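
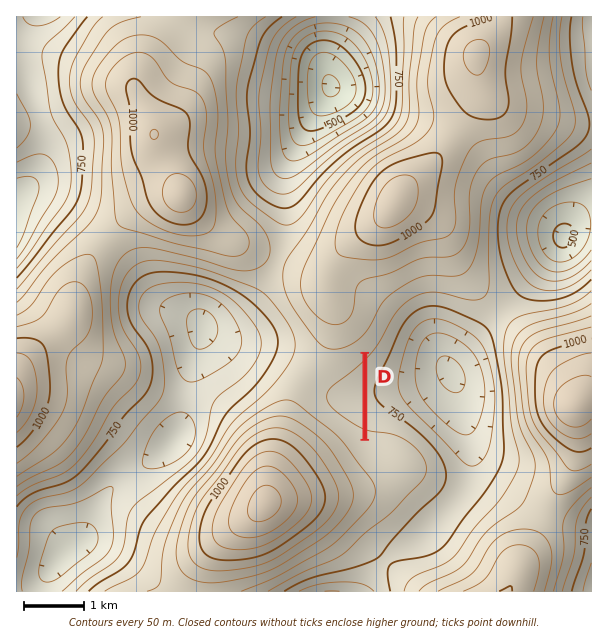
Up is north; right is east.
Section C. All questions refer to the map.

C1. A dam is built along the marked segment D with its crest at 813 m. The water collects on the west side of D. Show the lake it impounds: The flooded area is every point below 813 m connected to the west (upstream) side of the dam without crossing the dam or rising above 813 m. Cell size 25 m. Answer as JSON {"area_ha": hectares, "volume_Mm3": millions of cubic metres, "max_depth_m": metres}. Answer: {"area_ha": 63.8, "volume_Mm3": 12.1, "max_depth_m": 47}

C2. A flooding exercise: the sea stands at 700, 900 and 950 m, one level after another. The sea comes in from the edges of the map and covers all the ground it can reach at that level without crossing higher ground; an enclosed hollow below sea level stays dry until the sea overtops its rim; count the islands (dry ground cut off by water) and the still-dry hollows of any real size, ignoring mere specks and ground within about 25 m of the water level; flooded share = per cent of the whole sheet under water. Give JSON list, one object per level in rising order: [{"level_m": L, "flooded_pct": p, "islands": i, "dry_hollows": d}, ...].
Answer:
[{"level_m": 700, "flooded_pct": 19, "islands": 0, "dry_hollows": 1}, {"level_m": 900, "flooded_pct": 69, "islands": 2, "dry_hollows": 0}, {"level_m": 950, "flooded_pct": 80, "islands": 2, "dry_hollows": 0}]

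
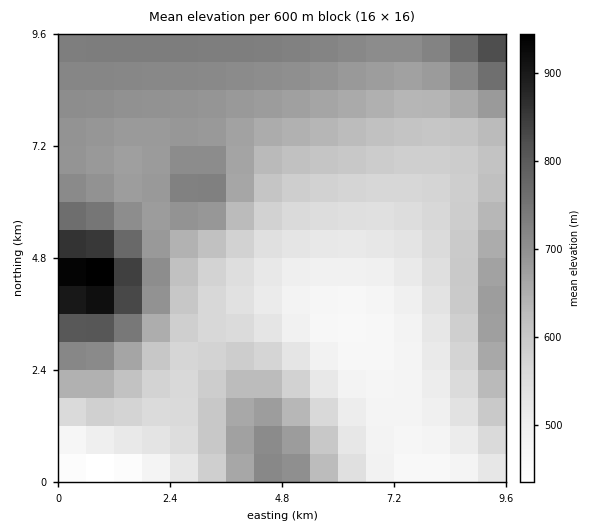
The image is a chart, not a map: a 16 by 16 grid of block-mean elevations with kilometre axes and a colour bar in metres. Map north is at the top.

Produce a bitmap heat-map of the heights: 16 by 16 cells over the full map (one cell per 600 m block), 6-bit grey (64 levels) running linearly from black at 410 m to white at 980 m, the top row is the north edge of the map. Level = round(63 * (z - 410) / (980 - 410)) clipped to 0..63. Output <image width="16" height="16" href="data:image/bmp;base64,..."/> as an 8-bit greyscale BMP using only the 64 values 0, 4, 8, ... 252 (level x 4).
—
<image width="16" height="16" href="data:image/bmp;base64,Qk02BQAAAAAAADYEAAAoAAAAEAAAABAAAAABAAgAAAAAAAABAAATCwAAEwsAAAABAAAAAAAAAAAAAAEBAQACAgIAAwMDAAQEBAAFBQUABgYGAAcHBwAICAgACQkJAAoKCgALCwsADAwMAA0NDQAODg4ADw8PABAQEAAREREAEhISABMTEwAUFBQAFRUVABYWFgAXFxcAGBgYABkZGQAaGhoAGxsbABwcHAAdHR0AHh4eAB8fHwAgICAAISEhACIiIgAjIyMAJCQkACUlJQAmJiYAJycnACgoKAApKSkAKioqACsrKwAsLCwALS0tAC4uLgAvLy8AMDAwADExMQAyMjIAMzMzADQ0NAA1NTUANjY2ADc3NwA4ODgAOTk5ADo6OgA7OzsAPDw8AD09PQA+Pj4APz8/AEBAQABBQUEAQkJCAENDQwBEREQARUVFAEZGRgBHR0cASEhIAElJSQBKSkoAS0tLAExMTABNTU0ATk5OAE9PTwBQUFAAUVFRAFJSUgBTU1MAVFRUAFVVVQBWVlYAV1dXAFhYWABZWVkAWlpaAFtbWwBcXFwAXV1dAF5eXgBfX18AYGBgAGFhYQBiYmIAY2NjAGRkZABlZWUAZmZmAGdnZwBoaGgAaWlpAGpqagBra2sAbGxsAG1tbQBubm4Ab29vAHBwcABxcXEAcnJyAHNzcwB0dHQAdXV1AHZ2dgB3d3cAeHh4AHl5eQB6enoAe3t7AHx8fAB9fX0Afn5+AH9/fwCAgIAAgYGBAIKCggCDg4MAhISEAIWFhQCGhoYAh4eHAIiIiACJiYkAioqKAIuLiwCMjIwAjY2NAI6OjgCPj48AkJCQAJGRkQCSkpIAk5OTAJSUlACVlZUAlpaWAJeXlwCYmJgAmZmZAJqamgCbm5sAnJycAJ2dnQCenp4An5+fAKCgoAChoaEAoqKiAKOjowCkpKQApaWlAKampgCnp6cAqKioAKmpqQCqqqoAq6urAKysrACtra0Arq6uAK+vrwCwsLAAsbGxALKysgCzs7MAtLS0ALW1tQC2trYAt7e3ALi4uAC5ubkAurq6ALu7uwC8vLwAvb29AL6+vgC/v78AwMDAAMHBwQDCwsIAw8PDAMTExADFxcUAxsbGAMfHxwDIyMgAycnJAMrKygDLy8sAzMzMAM3NzQDOzs4Az8/PANDQ0ADR0dEA0tLSANPT0wDU1NQA1dXVANbW1gDX19cA2NjYANnZ2QDa2toA29vbANzc3ADd3d0A3t7eAN/f3wDg4OAA4eHhAOLi4gDj4+MA5OTkAOXl5QDm5uYA5+fnAOjo6ADp6ekA6urqAOvr6wDs7OwA7e3tAO7u7gDv7+8A8PDwAPHx8QDy8vIA8/PzAPT09AD19fUA9vb2APf39wD4+PgA+fn5APr6+gD7+/sA/Pz8AP39/QD+/v4A////ABAMECAwTHCIgGA4JBgYIDAcKDA0QFR0hHhUNCAcICxERExIQEBUbHhkRCwgICQ4VGhoXEhEUGBgTDAgHCAsQGSIhHBUSEhQSDQkHBggLEhssLCUbExEQDQkHBgYIDBMdNjguIBURDgsIBwYHCQ4UHjo7MCEXEg8MCgkJCgwPFR0yMSgeGhcTDw0MDAwNEBQbJyUgHh8fGBIQDw8PDxEUGSEgHh4jIxwWFBMSERESFBcfHh0eISEcGBcWFRQTExQWIB8eHh8eHRsaGRgXFhYWGCEgICAfHx4eHRwbGhkZGx4iIiIiIiEhISAfHh0dHiInJCQkJCQkJCMjIiIhISMnLg="/>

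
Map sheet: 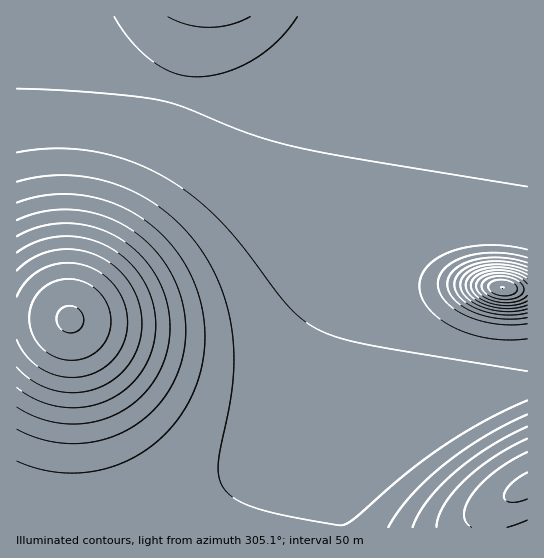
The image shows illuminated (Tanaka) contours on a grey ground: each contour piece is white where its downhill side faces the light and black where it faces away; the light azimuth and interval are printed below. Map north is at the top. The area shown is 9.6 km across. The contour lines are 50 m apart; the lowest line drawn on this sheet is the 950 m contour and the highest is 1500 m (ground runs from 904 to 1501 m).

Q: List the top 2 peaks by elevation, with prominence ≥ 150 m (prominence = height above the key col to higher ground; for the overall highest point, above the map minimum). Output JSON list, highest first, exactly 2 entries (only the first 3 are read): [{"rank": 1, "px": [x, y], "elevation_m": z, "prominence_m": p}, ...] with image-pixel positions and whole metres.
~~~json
[{"rank": 1, "px": [503, 287], "elevation_m": 1501, "prominence_m": 597}, {"rank": 2, "px": [70, 319], "elevation_m": 1456, "prominence_m": 460}]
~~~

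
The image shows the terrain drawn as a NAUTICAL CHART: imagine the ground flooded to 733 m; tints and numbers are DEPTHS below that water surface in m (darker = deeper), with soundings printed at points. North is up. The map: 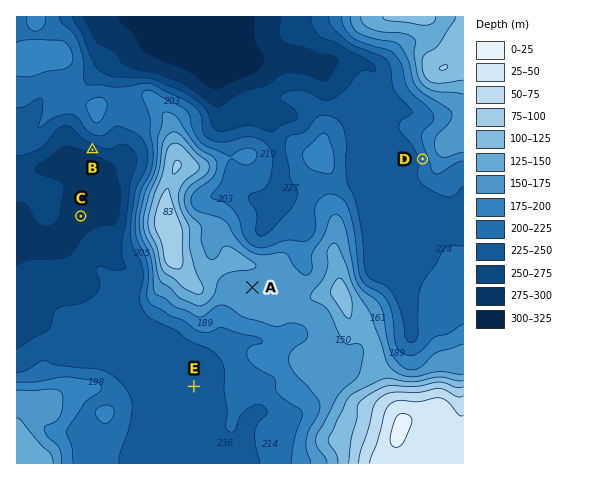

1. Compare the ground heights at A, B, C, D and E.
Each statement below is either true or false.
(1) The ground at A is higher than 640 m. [false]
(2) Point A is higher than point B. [true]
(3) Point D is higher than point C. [true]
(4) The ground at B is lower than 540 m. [true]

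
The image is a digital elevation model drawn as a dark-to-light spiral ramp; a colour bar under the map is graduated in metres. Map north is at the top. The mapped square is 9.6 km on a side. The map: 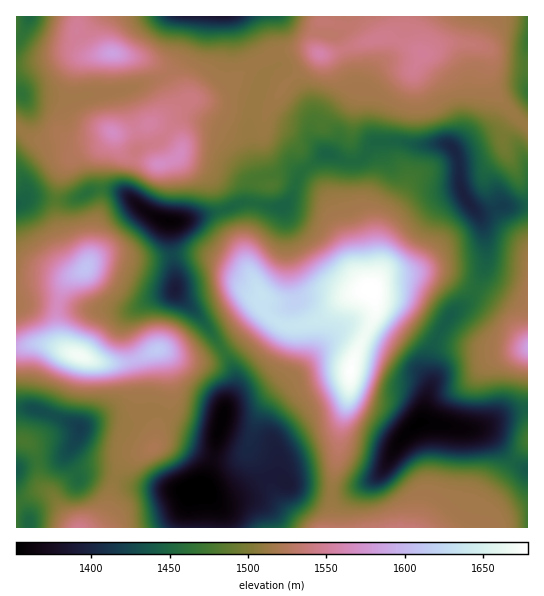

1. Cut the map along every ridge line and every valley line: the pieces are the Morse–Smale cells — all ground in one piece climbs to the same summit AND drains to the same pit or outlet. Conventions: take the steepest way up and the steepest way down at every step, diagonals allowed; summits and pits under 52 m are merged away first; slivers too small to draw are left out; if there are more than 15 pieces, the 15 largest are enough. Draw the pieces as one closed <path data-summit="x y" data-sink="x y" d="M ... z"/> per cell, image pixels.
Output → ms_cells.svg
<path data-summit="371 290" data-sink="419 423" d="M434 272l-47 3-15 12 4 19-1 9-23 48-4 38-8 29-1 23-7 32-1 43 163 0 5-7 8-4 21-4-1-104-20 4-24 14-9 2-53-7 6-27 5-13-3-24 4-13 16-28 16-13 10-13-25-15z"/><path data-summit="113 53" data-sink="467 201" d="M390 37l-20 3-37 13-14 0-35 33-15 21-5 11 0 8 23 10 10 11 9 20 20-14 21 8 10 0 5-2 9-13 6-5 25 0 16 4 29-1 8 6 4 9 2 31 6 11 10 11 9 0 15-7 26 0 1-79-9-6-24-27-6-14 2-20-3-8-5-4-5-2-27-2-10 2-14 8-5 0z"/><path data-summit="371 290" data-sink="197 487" d="M371 289l-5 0-20 8-20 19-25 9-20-1-11-7-5-6-32 33-9 6 11 23 0 14-11 23-16 65-4 8-5 4 7 4 13 16 4 11 0 10 108-1 1-42 7-32 1-23 9-37 2-24 9-26 13-24 3-10z"/><path data-summit="79 355" data-sink="79 429" d="M45 344l-29 3 0 180 75 1 13-13 4-8 4-21 9-23 10-7 20-7 5-6 3-21 10-25-2-34-4-9-5-5-32 14-25 0z"/><path data-summit="371 290" data-sink="169 221" d="M307 168l-8 7-8 23-9 9-13 0-12-4-16 0-19 8-35 9-16 2 0 24 5 31-1 14 25 26 23 34 10-7 32-33 5 6 11 7 20 1 25-9 20-19 23-8-14-16-23-68z"/><path data-summit="371 290" data-sink="467 201" d="M402 141l-25 0-6 5-4 8-10 7-10 0-21-8-19 14 25 38 5 20 10 20 5 22 8 14 10 8 17-14 18 0 13-3 24 1 33 16 10-22 2-20-6-26-20-31-4-35-2-5-8-6-29 1z"/><path data-summit="79 355" data-sink="169 221" d="M110 189l-10 1 0 20-4 12-1 21-4 16-8 12-9 4-9 8-5 12-3 11 0 25 4 14 10 8 30 10 25 0 32-14 28 11 17 0 14-5 6-5-8-13-15-20-25-26 1-14-5-31 0-24-22-9-20-17z"/><path data-summit="113 53" data-sink="169 221" d="M235 91l-21 8-25 1-14 11-23 12 21 13 8 11-1 7-10 7-15 3-26-7-9-7-4-13-3-4-12 22-1 34 17 2 12 5 12 12 21 12 19 1 41-10 19-8 6 0 4-18 7-8 20-4 12 0 8 4 9-10-7-10-3-10-14-14-19-7 0-8 9-16z"/><path data-summit="79 355" data-sink="197 487" d="M161 349l-2 1 6 9 3 11 1 27-10 25-3 21-5 6-20 7-10 7-9 23-4 21-4 8-11 13 130-1 0-9-4-11-11-14-9-6 5-4 4-8 16-65 11-23-2-18-10-18-20 9-17 0z"/><path data-summit="113 53" data-sink="197 487" d="M117 53l-32 4-6 6-3 11 1 25 6 12 11 12 16 9-19 8-20 1-8-4-25 3-12-5-8-7-2 1 1 75 12-7 42 3 19-9 9-2 2-34 12-22 3 4 4 13 9 7 33 7 13-5 5-5 1-7-2-5-12-10-15-9 22-12 5-6-2-8-10-23-9-9-11-5z"/><path data-summit="113 53" data-sink="223 17" d="M322 16l-243 0-2 19 6 11 7 7 27 0 26 6 15 6 9 9 6 13 6 14-2 6 2 1 10-8 16-1 14-7 32-27 24-13 19-3 16 0 7 3-1-15 3-11 4-4z"/><path data-summit="113 53" data-sink="197 487" d="M527 16l-204 0 0 6-6 8-1 17 1 4 5 4 11-2 48-16 17 3 24 13 5 0 14-8 10-2 32 4 5 4 3 8-2 20 6 14 18 21 14 11z"/><path data-summit="527 347" data-sink="419 423" d="M477 291l-28 26-16 28-4 13 3 24-5 13-5 28 12 0 29 6 11 0 9-2 24-14 21-4 0-67-11-13-8-17z"/><path data-summit="79 355" data-sink="197 487" d="M99 189l-9 2-19 9-42-3-13 8 1 142 28-3 19 5-7-18 0-25 8-23 9-8 9-4 8-12 10-60z"/><path data-summit="113 53" data-sink="29 17" d="M78 16l-48 0-9 21-5 2 0 88 18 12 15 1 14-3 8 4 8 0 12-1 20-9-17-8-11-12-6-12-1-25 3-11 6-6 11-2-6-2-11-14z"/>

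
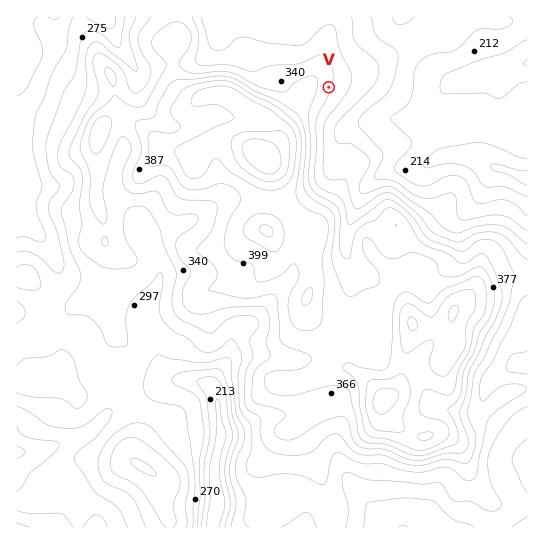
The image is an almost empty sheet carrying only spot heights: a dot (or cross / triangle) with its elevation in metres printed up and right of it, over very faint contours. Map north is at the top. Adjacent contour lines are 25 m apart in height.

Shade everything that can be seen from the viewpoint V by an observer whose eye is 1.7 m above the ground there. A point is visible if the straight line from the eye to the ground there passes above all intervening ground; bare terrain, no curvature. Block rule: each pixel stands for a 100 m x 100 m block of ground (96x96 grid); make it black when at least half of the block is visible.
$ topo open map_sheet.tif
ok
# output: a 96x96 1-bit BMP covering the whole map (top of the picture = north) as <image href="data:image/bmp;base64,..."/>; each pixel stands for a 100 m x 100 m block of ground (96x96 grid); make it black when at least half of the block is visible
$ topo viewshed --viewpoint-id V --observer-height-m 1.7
<image width="96" height="96" href="data:image/bmp;base64,Qk2+BAAAAAAAAD4AAAAoAAAAYAAAAGAAAAABAAEAAAAAAIAEAAATCwAAEwsAAAIAAAAAAAAA////AAAAAAAAAAAAAAAAAAAAAAAAAAAAAAAAAAAAAAAAAAAAAAAAAAAAAAAAAAAAAAAAAAAAAAAAAAAAAAAAAAAAAAAAAAAAAAAAAAAAAAAAAAAAAAAAAAAAAAAAAAAAAAAAAAAAAAAAAAAAAAAAAAAAAAAAAAAAAAAAAAAAAAAAAAAAAAAAAAAAAAAAAAAAAAAAAAAAAAAAAAAAAAAAAAAAAAAAAAAAAAAAAAAAAAAAAAAAAAAAAAAAAAAAAAAAAAAAAAAAAAAAAAAAAAAAAAAAAAAAAAAAAAAAAAAAAAAAAAAAAAAAAAAAAAAAAAAAAAAAAAAAAAAAAAAAAAAAAAAAAAAAAAAAAAAAAAAAAAAAAAAAAAAAAAAAAAAAAAAAAAAAAGAAAAAAAAAAAAAAAHgAAAAAAAAAAAAAAH8AAAAAAAAAAAAAAH+AAAAAAAAAAAAAAH+AAAAAAAAAAAAAAP+AAAAAAAAAAAAAAfmAAAAAAAAAAAAAA+EAAAAAAAAAAAAAA4EAAAAAAAAAAAAAAwEAAAAAAAAAAAAAAAEAgAAAAAAAAAAAAAEAQAAAAAAAAAAAAAEAAAAAAAAAAAAAAAGAAAAAAAAAAAAAAwGAAAAAAAAAAAAAAwHHAAAAAAAAAAAAA4P/gAAAAAAAAAAAAwP/wAAAAAAAAAAAAAP/4AAAAAAAAAAAAAP/8AAAAAAAAAAAAAPz+AAAAAAAAAAAA4Ph/AAAAAAAAAAAB4Hh/gAAAAAAAAAAB4HA/gAAAAAAAAAAB4HAPwAAAAAAAAAABwGAPwAAAAAAAAAAAwOAPwAAAAAAAAAAAwcP/wAAAAAAAAAAAw4P/wAAAAAAAAAAA4wP/4AAAAAAAAAAA/gP//EAAAAAAAAAA/gP//kAAAAAAAAAA/gH//8AAAAAAAAAQ/wP//8AAAAAAAAA8/////8AAAAAAAAB+///h/8AAAAAAAAD////g/8AAAAAAAAH////wf8AAAAAAAAP////wP8AAAAAAAAP/j//4P8AAAAAAAAP/h//8P8AAAAAAAAH/g//8P8AAAAAAAAH/gf/+P8AAAAAAAAH/gA//f8AAAAAAAAP/wAP//8AAAAAAAAf/8AD//8AAAAAAAA///AA//8AAAAAAAAf///AP/8AAAAAAAAf///wY/8AAAAAAAAf//////8AAAAAAAA/x/////8AAAAAAAA/g/////8AAAAAAAB/gP////8AAAAAAAB/AB////8AAAAAAAD/AA////8AAAAAAAPDAA////8AAAAAAAABgA////8AAAAAAAAA/j////8AAAAAAAAA//////8AAAAAAAAA//D///8AAAAAAAAAf/Af//8AAAAAAAAAD/AP//8AAAAAAAAAA/AH//8AAAAAAAAAAfAD//8AAAAAAAAAAPAH//8AAAAAAAAAAOAf//8AAAAAAAAAAAB///8AAAAAAAAAAAD///8AAAAAAAAAAAD///8AAAAAAAAAAAD/5/8AAAAAAAAAAAD/5/8AAAAAAAAAAAB/4/8AAAAAAAAAAAB/4fw="/>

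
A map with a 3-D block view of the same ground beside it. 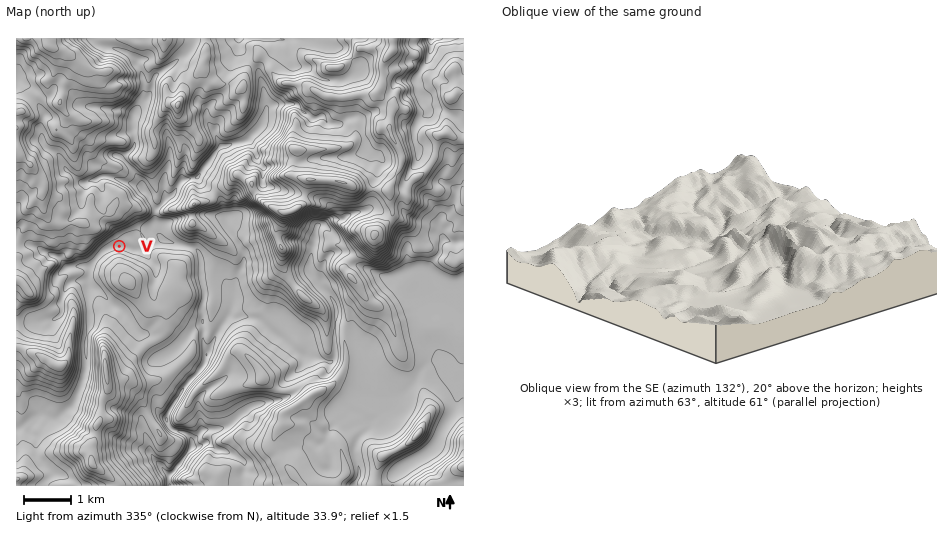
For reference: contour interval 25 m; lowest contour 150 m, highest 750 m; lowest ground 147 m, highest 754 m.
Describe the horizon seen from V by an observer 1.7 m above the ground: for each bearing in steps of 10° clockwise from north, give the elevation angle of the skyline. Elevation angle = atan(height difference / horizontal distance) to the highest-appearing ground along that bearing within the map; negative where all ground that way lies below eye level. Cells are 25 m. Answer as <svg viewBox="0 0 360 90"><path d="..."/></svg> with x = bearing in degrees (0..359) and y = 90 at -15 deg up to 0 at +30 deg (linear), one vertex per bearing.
<svg viewBox="0 0 360 90"><path d="M0 33l10 4 10 5 10 3 10 6 10 2 10-6 10 1 10-1 10 3 10 5 10-2 10 1 10-3 10-6 10-5 10-3 10-4 10-1 10 1 10 3 10 4 10 6 10 5 10-2 10 0 10-3 10-7 10-3 10-4 10-5 10-1 10 1 10 4 10 1 10 0"/></svg>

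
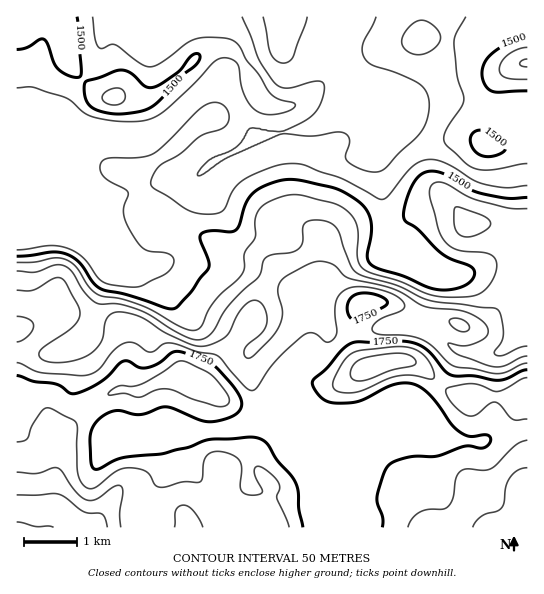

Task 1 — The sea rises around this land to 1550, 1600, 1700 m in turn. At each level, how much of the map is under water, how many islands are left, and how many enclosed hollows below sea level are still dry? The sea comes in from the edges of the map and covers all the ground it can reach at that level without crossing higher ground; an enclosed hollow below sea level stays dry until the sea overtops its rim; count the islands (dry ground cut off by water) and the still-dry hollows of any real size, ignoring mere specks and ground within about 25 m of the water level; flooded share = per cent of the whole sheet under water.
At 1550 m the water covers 47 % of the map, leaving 0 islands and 0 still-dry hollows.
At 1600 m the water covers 53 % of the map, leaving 0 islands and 0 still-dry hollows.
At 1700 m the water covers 65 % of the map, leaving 0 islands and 0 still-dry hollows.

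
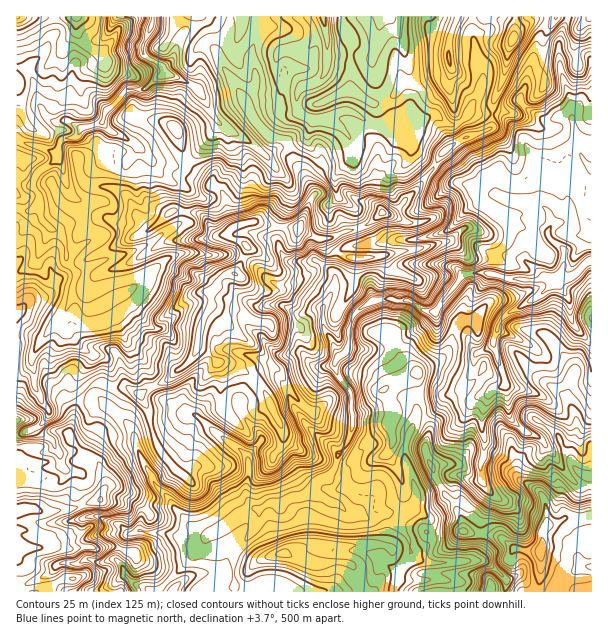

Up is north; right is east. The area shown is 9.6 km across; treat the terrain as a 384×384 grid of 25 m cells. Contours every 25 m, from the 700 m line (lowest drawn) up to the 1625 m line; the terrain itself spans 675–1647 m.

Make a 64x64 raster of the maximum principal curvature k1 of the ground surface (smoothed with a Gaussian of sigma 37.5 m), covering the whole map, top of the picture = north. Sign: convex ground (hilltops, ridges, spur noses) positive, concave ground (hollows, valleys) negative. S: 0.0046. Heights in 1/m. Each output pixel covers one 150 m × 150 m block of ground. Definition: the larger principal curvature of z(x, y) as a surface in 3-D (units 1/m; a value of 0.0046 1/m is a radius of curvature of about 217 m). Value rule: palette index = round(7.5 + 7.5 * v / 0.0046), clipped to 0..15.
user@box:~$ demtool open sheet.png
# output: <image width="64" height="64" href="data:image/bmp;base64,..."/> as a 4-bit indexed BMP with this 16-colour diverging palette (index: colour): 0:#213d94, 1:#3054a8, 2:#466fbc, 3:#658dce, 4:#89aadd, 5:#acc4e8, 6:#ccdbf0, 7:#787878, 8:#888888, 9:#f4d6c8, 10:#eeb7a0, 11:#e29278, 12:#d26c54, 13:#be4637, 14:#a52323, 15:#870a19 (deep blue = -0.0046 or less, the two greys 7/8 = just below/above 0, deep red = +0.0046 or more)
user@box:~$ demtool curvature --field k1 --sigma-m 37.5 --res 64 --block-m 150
<image width="64" height="64" href="data:image/bmp;base64,Qk12CAAAAAAAAHYAAAAoAAAAQAAAAEAAAAABAAQAAAAAAAAIAAATCwAAEwsAABAAAAAAAAAAlD0hAKhUMAC8b0YAzo1lAN2qiQDoxKwA8NvMAHh4eACIiIgAyNb0AKC37gB4kuIAVGzSADdGvgAjI6UAGQqHAImruLeYfblojqZ3eHmId3d4h3mYp5vcy6ma/Iyql5d4mYnf/+p5qouZ7ZiIi4d3eImYiZipeamImYv6apq4iJqKqXyO3emdu7mKqZmcuHd5qpmZmIl5vLu7vMu8ath4iZmZeKipd67Kh3eHeYnOy8ypmqqYeZd5mId2bfuJ6IiKmbze/f/P/ZiZh4iJiZveuHiIiIiKqHnNqHZ43NzoiImIiZmc3OyM2oiIeIiYiInMu8zM3LqoiXrampz9qvh4iYiaqr+oiGiYh5h3eJl5iIiYh3eImYibmd/93rd6+HiIiYiYq/6H18u6h4iIioiXeIh3d4eJiap4vZirqGnrqIiYq8uniZjp3bmIiIh4mZiIiIh3eIiHeGe9i7mKitqs3Ny6rP//7tjJd5qZh4h5h5qpiIiIiJh5uenah2in+ruaiamaeb6Yq7yYm7p3h5h4eIiImIh4mnafvad3d3n6mFl4h3mXfczLqJid2oeHuIiJibuYh3eadr+ch4iaz+ioaYiJqJd6upiIytypmJncmIiHeJmHd7l5+YmWiq76qcibiIiHl4upiIetuavMyp/ah5ioqKloyIv5m9iqzIh8mtqqq6q5rImIitp4mau4avp43drJnbuXj8zMp4ubmHuNmZmZeJq5l5icyIiYmJic3a/ql52JzYm/mJrambvKiLuKzux7yomIiJ6IiJmHe9etu4h6msdtub+Xiepo3a2Y+Yxmnt3IiJqHrXiJl3ivtp3bibyYuoynj8d36Yv8WI7pm7qs3NaamIjLd3mYi/uZr7eMuZaZq5d86XfJr8qs/5i3//aK6ImId9p3eIrNqLnOiL2Yl5mqqYytqJmfi+/Iice4h6rIh3h46Zd4ibl5mepr/MqIqamJjYmXeY6Z7JiLp7h6yZp3eJ3GaHmouHd62Z+I3ceqqYidZph4fIupiLqYqYupi6m77f2Zereod5242We8p7u5h5xoeKh5WIitqpiqrJqJzKq3q/2IyomIu4nHiNmbuZmpu4l4mpt5m8qLp7iai5mbjImWj/iMqZqpnYd3uduZiIncl4mLyoq6l3rJxrqZuml+iXmq35rcuZjKuImnqamYebq7mYvXm7mHisrXm4mpeM6IqKp+u4l4nZh3rMd3qJiaqJypacm+uIiqycl6iHre23mZ6HvYh4z5vZjMrLi5mamoi7meifuImsmpuHiXiYiJqcuoiuiYvJj6icp/qtyqqal62Y+Zubu7qHqph3iHd4d5mmu56IqorPqruK+a3KqruYnanqbv7LqXjaqHeId3d4ie+YnKiort3Ieqr8m6u7upadqtx5qqq6i+qpiIl3d4h5iumJyYmoeomYeM94i6nJqKvJzriIiMp56bq5iIiIh3d3rZi4iXqJjHiYntpaaVr6eOqu7up3ynrYqZuImHd3d3aL7sqYnN3bmJh5+p2JnemHr5rLv+qYusiZi6iZh4h3eMx6rJrreKmqiYjLjLvv27uvyKeHmneI2IibuIm7qYd3iv2s/rh73KvIaKl5ztu93HqVi723qLjah7pqqIm9yHisqamet66Yd6l6zLqoiIiGn+3cuZrZypqYm3ibqHjPp2h5h2nc2qyYbd/u///sqYn9mIiIq8qviKiLiYiM24je3cq6vPuZjtnLl3iIis///ddomImbmIq4mYiKh2ad/Im8///LqXeK7f/9qIh3mIi/uL24iKicuYmId4iZiKiM6Ihn+v66vO76ZY3/13jeyan/2pmImImYipiYiImrmaiemH7Xm+/Kqf2Iq3j//97/2YyYiIiaiIiZeJmZmJd6qJvu7Zeneup2r3fKdp/cmZz7mHiIiJiJiJu4ipiIdoyLqqh4ebd7nodvuojv/Jv6ht2od4iIiJiImpmriZmay5qKeGq8qIpqp23+r9i3i9+ompd3iIiIiIiZesuKuqqYiJiIm+qoi4iXrrqMeJiJbvlld4d4iIiIh5movIyniHeIeJiIy5qLp3nLinlnqYdn/3aJd3iYh3iHmLqonZd4h5h4iKmtmJyYjKmLl2e5uXePuZd4aKh3iHibzcaeqIiZmIiKqIt4yni6qZuHd5qKhm36hoh5uHiIeYmIqvzKq8p3iJuYenmompyHuoh3moh3iu/IiGyXiIiJeKzpl5zImIh4rIdpeHjO3Ji5mHmph3h4q//6vGaYiIiJy6vqeZqamIncmId3jOl5uIiImYiId4qmmt/6aLuqiJqpiWqsjeqrvMqZmIiuloiIh4mYmXh3eYyne8vft4iIqpebqb14vqmZmHiJmcp3mIu4h3ipeHiHf5eKveuKeHe5h4iZupp+y6iZiHiauYiZnN2om6mZd5mPh4v4W/p6d7qIiYiprIuVypuWiJuZiJmJisupiJqIeL2JiPl4z7yIuoiImJismOqoipeIu4qomXh3mph3iZmKu4l37ZeN2LmpipioqavP7Zd52XnYi6iJmpeKmHeJiIudyYefeJ24vrh5uaeZrKq8t7zHjKeLl5mZp4qXeIp4ma+Hh3+Ijae/qHiKp3m8qWmtmsirh5uHiIi3mph4mYiYzneIf5d8l714iHmou72YbP6ZqqmHi4d3iLiqmYiZd5m+eIq+2HyYy3mIiKqYndmprqiJmYeKmIiZp6uoiJiHqK9niov6e6asqYh2fImp+5ZsyImImHmqqpmYvJiIiIjIj4aHau2Z+L+dy7u8uri//HvLyYmoeZiIiYnbd4d3eLh927y52Mveq9"/>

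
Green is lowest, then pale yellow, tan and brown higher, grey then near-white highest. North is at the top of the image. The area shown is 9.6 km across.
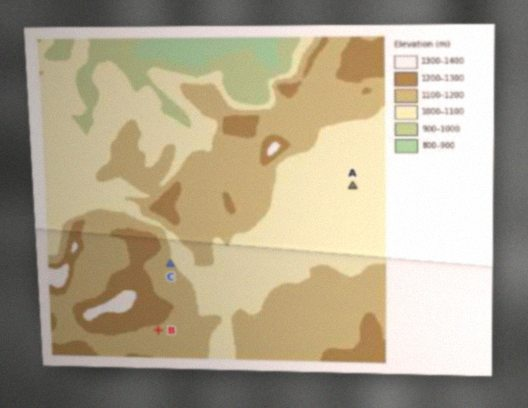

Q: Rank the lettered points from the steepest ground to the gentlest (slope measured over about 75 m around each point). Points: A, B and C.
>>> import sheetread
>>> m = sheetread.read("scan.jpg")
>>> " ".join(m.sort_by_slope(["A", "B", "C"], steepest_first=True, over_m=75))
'B C A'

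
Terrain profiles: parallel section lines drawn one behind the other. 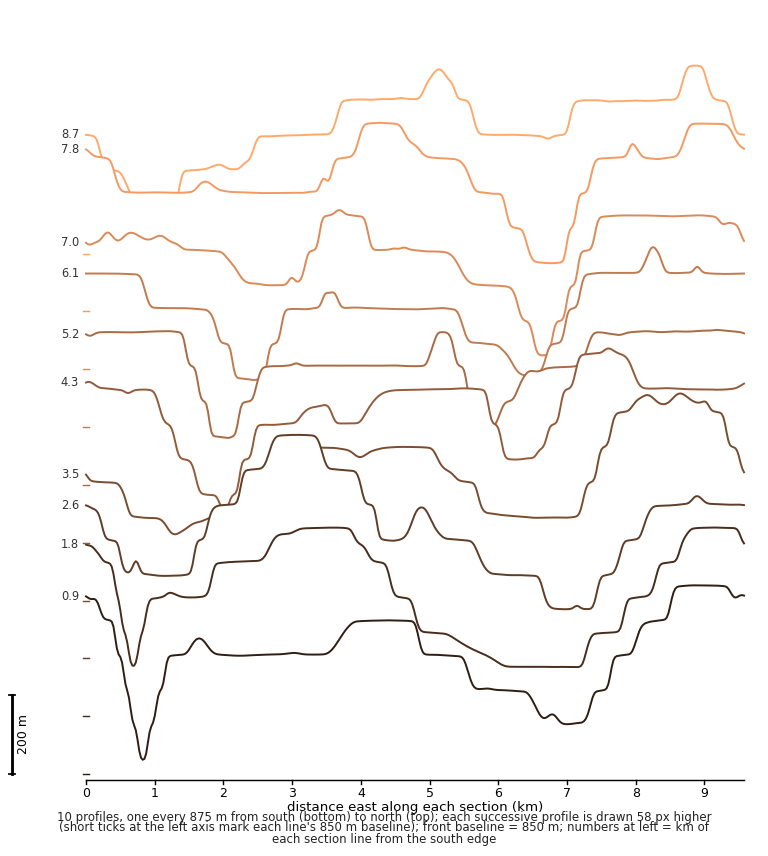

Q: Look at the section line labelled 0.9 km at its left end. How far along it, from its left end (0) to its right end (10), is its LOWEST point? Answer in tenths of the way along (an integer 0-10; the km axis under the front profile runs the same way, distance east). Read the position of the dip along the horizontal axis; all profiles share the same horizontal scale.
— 1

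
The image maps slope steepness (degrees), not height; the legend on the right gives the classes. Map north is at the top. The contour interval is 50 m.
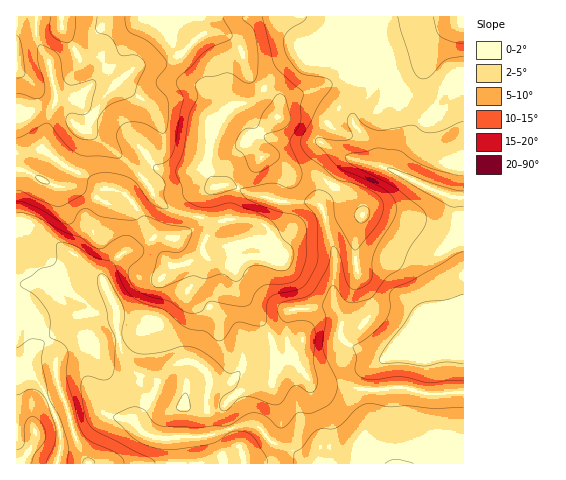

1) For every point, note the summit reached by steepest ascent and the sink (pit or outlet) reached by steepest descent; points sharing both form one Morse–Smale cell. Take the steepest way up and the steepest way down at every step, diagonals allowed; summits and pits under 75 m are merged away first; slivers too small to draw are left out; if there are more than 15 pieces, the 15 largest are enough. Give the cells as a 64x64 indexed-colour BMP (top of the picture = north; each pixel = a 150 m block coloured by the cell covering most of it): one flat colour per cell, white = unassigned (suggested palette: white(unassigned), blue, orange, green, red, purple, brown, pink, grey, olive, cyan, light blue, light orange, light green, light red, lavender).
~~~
<image width="64" height="64" href="data:image/bmp;base64,Qk12CAAAAAAAAHYAAAAoAAAAQAAAAEAAAAABAAQAAAAAAAAIAAATCwAAEwsAABAAAAAAAAAA////ALR3HwAOf/8ALKAsACgn1gC9Z5QAS1aMAMJ34wB/f38AIr28AM++FwDox64AeLv/AIrfmACWmP8A1bDFABERERERERERERERERERERESIiIiIiIiIiIiIiIiIiIiERERERERERERERERERERESIiIiIiIiIiIiIiIiIiIiIRERERERERERERERERERERIiIiIiIiIiIiIiIiIiIiIhERERERERERERERERERERIiIiIiIiIiIiIiIiIiIiIiEREREREREREREREREREREiIiIiIiIiIiIiIiIiIiIiIREREREREREREREREREREiIiIiIiIiIiIiIiIiIiIiIhERERERERERERERERERESIiIiIiIiIiIiIiIiIiIiIiERERERERERERERERERERIiIiIiIiIiIiIiIiIiIiIiIREREREREREREREREREREiIiIiIiIiIiIiIiIiIiIiIhERERERERERERERERERERIiIiIiIiIiIiIiIiIiIiIiERERERERERERERERERERERIiIiIiIiIiIiIiIiEREREREREREREREREREREREREREREiIiIRERERERERERERERERERERERERERERERERERERERIiIREREREREREREREREREREREREREREREREREREREREiIhERERERERERERERERERERERERERERERERERERERESIRERERERERERERERERERERERERERERERERERERERERERERERERERERERERERERERERERERERERERERERERERERERERERERERERERERERERERERERERERERERERERERERERERERERERERERERERERERERERERERERERERERERERERERERERERERERERERERERERERERERERERERERERERERERERERERERERERERERERERERERERERERERERERERERERERERERERERERERERERERERERERERERERERERERERERERERERERERERERERERERERERERERERERERERERERERERERERERERERERERERERERERERERERERERERERERERERERERERERERERERERERERERERERERERERERERERERERERERERERERERERERERERERERERERERERERERERERERERERERERERERERERERERERERERERERERERERERERERERERERERERERERERERERERERERERERERERERERERERERERERERERERERERERERERERERERERERERERERERERERERERERERERERERERERERERERERERERERERERERERERERERERERERERERERERERERERERERERERERERERERERERERERERERERERERERERERERERERERERERERERERERERERERERERERERERERERERERERERERERERERERERERERERERERERERERERERERERERERERERERERERERERERERERERERERERERERERERERERERERERERERERERERERERERERERERERERERERERERERERERERERERERERERERERERERERERERERERERERERERERERERERERERERERERERERERERERERERERERERERERERERERERERERERERERERERERERERERERERERERERERERERERERERERERERERERERERERERERERERERERETMxEREREREREREREREREREREREREREREREREREREREzMzERERERERERERERERERERERERERERERERERERERMzMzMRERERERERERERERERERERERERERERERERERETMzMzMxERERERERERERERERERERERERERERERERERMzMzMzMzERERERERERERERERERERERERERERERERERMzMzMzMzMREREREREREREREREREREREREREREREREREzMzMzMzMxERERERERERERERERERERERERERERERERETMzMzMzMzERERERERERERERERERERERERERERERERETMzMzMzMzMRERERERERERERERERERERERERERERERETMzMzMzMzMxERERERERERERERERERERERERERERERETMzMzMzMzMzERERERERERERERERERERERERERERERERMzMzMzMzMzMRERERERERERERERERERERERERERERERETMzMzMzMzMxERERERERERERERERERERERERERERERERMzMzMzMzMzERERERERERERERERERERERERERERERERETMzMzMzMzMREREREREREREREREREREREREREREREREREzMzMzMzMxERERERERERERERERERERERERERERERERETMzMzMzMzERERERERERERERERERERERERERERERERERMzMzMzMzMREREREREREREREREREREREREREREREREREzMzMzMzMxERERERERERERERERERERERERERERERERETMzMzMzMzERERERERERERERERERERERERERERERERETMzMzMzMzMREREREREREREREREREREREREREREREREzMzMzMzMzMxEREREREREREREREREREREREREREREREzMzMzMzMzMzEREREREREREREREREREREREREREREREzMzMzMzMzMzMRERERERERERERERERERERERERERERETMzMzMzMzMzMxERERERERERERERERERERERERERERERMzMzMzMzMzMz"/>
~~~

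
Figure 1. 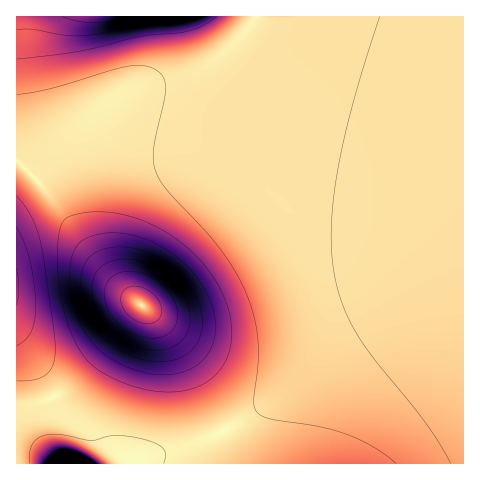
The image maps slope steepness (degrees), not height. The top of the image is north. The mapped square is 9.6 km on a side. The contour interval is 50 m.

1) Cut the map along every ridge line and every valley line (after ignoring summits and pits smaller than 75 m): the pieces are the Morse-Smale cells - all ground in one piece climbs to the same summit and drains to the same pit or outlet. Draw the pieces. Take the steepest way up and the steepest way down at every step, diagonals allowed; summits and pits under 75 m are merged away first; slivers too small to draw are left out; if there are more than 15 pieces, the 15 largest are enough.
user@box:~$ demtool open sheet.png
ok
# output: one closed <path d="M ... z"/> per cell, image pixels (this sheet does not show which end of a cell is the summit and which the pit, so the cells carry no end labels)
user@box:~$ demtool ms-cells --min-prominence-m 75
<path d="M463 16l-447 1 0 143 21 20 17 21 50 69 27 27 19 14 26 30 20 33 30 65 16 25 222-1z"/><path d="M143 305l-3 0-7 9-41 53-23 21-24 13-29 4 1 59 224-1-15-24-41-84-23-32z"/><path d="M17 161l-1 243 12 0 20-4 27-16 24-26 42-53-22-18-15-17-50-69-17-21z"/>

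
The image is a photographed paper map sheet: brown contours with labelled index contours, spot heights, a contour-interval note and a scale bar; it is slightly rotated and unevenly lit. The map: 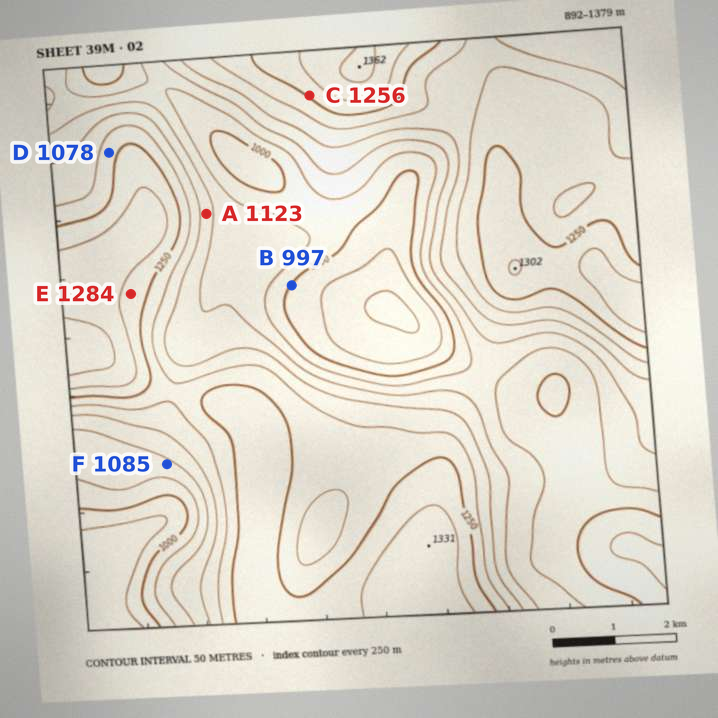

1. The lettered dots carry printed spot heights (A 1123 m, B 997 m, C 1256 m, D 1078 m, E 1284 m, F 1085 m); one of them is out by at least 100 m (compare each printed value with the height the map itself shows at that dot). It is D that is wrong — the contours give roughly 1228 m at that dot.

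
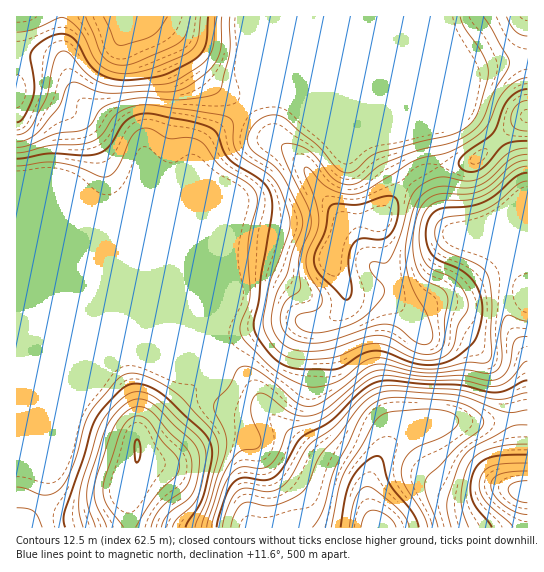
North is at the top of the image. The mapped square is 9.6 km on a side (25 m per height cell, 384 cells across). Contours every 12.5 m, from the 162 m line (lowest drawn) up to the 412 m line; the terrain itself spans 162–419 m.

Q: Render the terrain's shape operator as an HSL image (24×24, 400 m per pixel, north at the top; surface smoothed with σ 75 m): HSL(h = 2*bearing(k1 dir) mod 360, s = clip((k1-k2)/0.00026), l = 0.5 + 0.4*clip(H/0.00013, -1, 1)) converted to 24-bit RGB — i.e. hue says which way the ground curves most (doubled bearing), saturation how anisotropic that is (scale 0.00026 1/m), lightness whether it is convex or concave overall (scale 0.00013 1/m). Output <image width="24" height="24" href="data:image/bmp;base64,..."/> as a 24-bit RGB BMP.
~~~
<image width="24" height="24" href="data:image/bmp;base64,Qk32BgAAAAAAADYAAAAoAAAAGAAAABgAAAABABgAAAAAAMAGAAATCwAAEwsAAAAAAAAAAAAAX3d/S3a0gUXCnEJ1wtZf4uR8s2k4g2Ei8v8wCy0wERgxjXNGb35MkaVi2N6HQ0mBHyVORBkxSFg1aMVTpnqXpEtIhlww0ckchqTIMmy+TBOn1ZDR3uDLxq2exWqqypG68fbVFRxvDAkqo6VES7lYX6+J2NCQWTZ4MxdsYz6rd9DKa9a+XDO213fIr7Xf2uDxknVDOmE0DCRQw4Sk58KqvpKCr32sy9K69uXVXgubDgNkmM+WaMGDR5GFxZVzjz+AEzdoUIG/nce8Z5WiHzyHsNLb0O7wqsTfgH9+fH+ABic9So9w6LOS1b2Of8SutdHT79bknhb/DgHMudHJt5GiRWxciJBIr2+MJFWKK5V9aK1wbnacLX+rWdWAvL1gjYpEf4B/f4CAFz5pLIil1K+18enaldi5bMe2vWeUwwasVEOsgKKo1B9jvRsWY60bI5wqNE2BToeOTpJFTHA+RGkzW2oemIsVk5Qrf4B/f4B/THaCBId8Yr6c8/HY2cm8gzFiZhQZezI7g5RgaTRVoSJn4bC85cWzSpkkDCcXOEccZFMTPjkJKysIPzkHcJoAUnoaf3+Af4B/foB/IG5VFY4svP5WzzofhhJStk2CmHiQmGRuXSFfk5pWq7587Iaa7I2aKBxLKA4LUjUDYGYHKFMVXps0ivpoF5ecgIB/gIB/gIB/eIB/IpI9prYRby4YeWBMjYZloG15mDh5hCN+x6NPlKIykaY75pSJjwXDgAfK2qXj2fDyYdP/jN//1vXsAA3BgIB/gIB/gIB/f4B/fYB7goBwgH5+gIB/f4B/iViQrDKviDKs06akyJqqm7l9qYlRVSmUH1Lx1en22O3zX3/5Z+Hfhcd1ShBgf4B/gH9/f3+AgH9/f3+AgIB/gH9/gH9/f3+ASmiLUizSh1Ph4Nvm09fw3qv02KrjWnPeN7LlhOC40ciWiDqKncZ7XSqDnSqZgH9/f4CAgH+Af4B/f4CAgH9/gH9/gH9/f3+AcoCAHjlRTFqFy+OupUNOoyYs2MqfcGrBdJq5Yr6evH+mgXW/q8uwPBKGj23Gf3+AgH9/f3+AgIB/gH9/gH9/gH9/gH9/f3+AfHmAKidsP7CNyaFWqQtEs91ee+N9XkuSsbh5ScmSWIi+sp/FvGyoXyKXWLahf3+AgIB/gIB/gH9/gH9/gH9/gH9/gH9/f3+Abm2CQECLT554Sz2MvoDf8/DYk7FTTy8/tuROKtk1Inp0ik5ToS1Jkj51d4NugIB/gIB/gH9/gH9/gH9/gH9/gH9/f3+Af3+AdHiBPUuKepR9N3Z4O4l//8am3kZrmUWezvSKQNUhER4iTCgkgW1dgH5+f3+AgIB/gH9/gH9/gH5+f4F5f4B/f4CAgIB/f3+Afn+ANFd5lnF3dkhZMD8nu/Vux6fnoY7l897Y0m1MHREiNTUNOmUCJnkkfIB9f4B/gH9/gHh8jkpOgqhUYYV5gH9/gIB+f4B/gHV0UipGXlIzejtLYMtqm/+5P2jJwFbA7YyV/16SXw51p0F5wd5TAIkRCTwaVWgPX2EgYUMhgqlIj7Z1TH+Ff2NlipNkeldhgx46djc3RHtHR6iezf7RTuR/HRgxjmBVwHWn/rHvx4//qov98tnkyYSEDRQmcNAfKXpcTqNcTMZFVL5PRFR3gmCHmJdtWj9uhkK5spzTl73UYvjkzPfQix9nVSo8I5w1OqpicY/KwZ3vmoH//8z6/8PvfADG2+3wHGf0g5XMqcW8ZaBlNjtKbW1GkWhCYGBCLpRlaMSxu8XQkNaokkMifTFPgH9/cINlYHo3OWIRNlMJCS0GsidZ/4jA85r249WxOlybUZevvl1nrSMjSC4nUFIod5M4V6uGS8CPI7liTq80tmIvgEdhgH9/gIB/gIB/gIB/f4B/f4B+XX5kByosx3x76+Dm2sOydGCqVSxnlBAo0CwTkmNPVLWZZ9acNsqgYsKrUW6ifYF0gX11gH9/gIB/gIB/gIB/gIB/gIB/gIB/f3+AFUFhL8hLxt6PyaFvl1KCUQ5z3Se95tPbuMbihqjKqZ13RLA/HbNXNkx2f3+Af4B/f4B/f4B/gIB/gIB/f3+Af4B/gH9/gH6ARzZqTJotj78StKItbU44HBE3b8G+1+PPvou/ooe2p6DCx97TP7nUGiZ3f3+Af4B/f4B/f4B/f4B/f4B/gIB/gH9/f3+AgVZ+glF7kYtqt61Qr5DBeWLHESrIbMuhqLh3oI2CoYuaqLKQxdiSRGl/FRZZf3+Af4B/f4B/f4B/f4B/f4B/gIB/f4CAf3+AdTGPnpmDbnGNurCW"/>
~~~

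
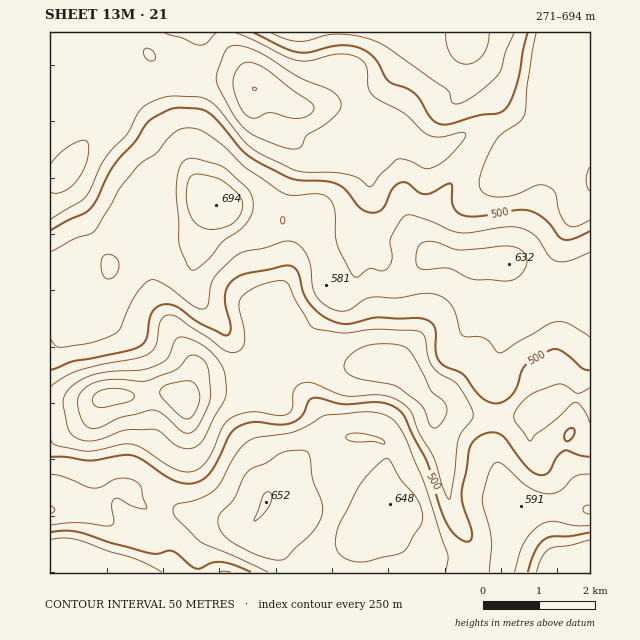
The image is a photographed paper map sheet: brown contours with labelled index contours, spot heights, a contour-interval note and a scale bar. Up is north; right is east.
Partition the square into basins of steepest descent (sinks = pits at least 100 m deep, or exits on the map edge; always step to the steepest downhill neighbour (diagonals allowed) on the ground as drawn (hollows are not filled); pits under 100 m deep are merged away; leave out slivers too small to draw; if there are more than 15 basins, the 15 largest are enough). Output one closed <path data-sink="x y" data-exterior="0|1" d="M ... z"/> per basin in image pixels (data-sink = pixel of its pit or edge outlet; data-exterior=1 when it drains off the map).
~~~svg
<path data-sink="184 400" data-exterior="0" d="M284 201l-24 0-34 6-10-2-10 11-18 26-14 4-24 0-14 3-20-21-4 5-21 13-9 9-10 23-13 13-9 5 0 213 33 0 12-7 14-12 6-3 10 0 13 15 17 10 26-1 19 3 21 4 22 8 9-2 7-9 15 15 4 15 10 17 2 11 212 0 2-21 16-31 2-14 7 2 61 0 0-210-13 1-23-16-43-21-40 1-29-8-11 0-34 27-9 3-17 0-22 11-13 0-9-8-1-25-10-47-5-5z"/><path data-sink="255 89" data-exterior="0" d="M590 32l-86 0-12 35-19 19-34-19-12-13-12-22-365 0 0 263 9-4 13-13 10-23 9-9 21-13 4-5 20 21 14-3 24 0 14-4 18-26 10-11 10 2 34-6 24 0 27 11 5 5 10 47 1 25 9 8 13 0 22-11 17 0 9-3 34-27 11 0 29 8 40-1 43 21 23 16 10 0 3-3z"/><path data-sink="69 572" data-exterior="1" d="M125 487l-10 0-6 3-14 12-12 7-33 1 0 63 239-1-1-10-10-17-4-15-15-15-7 9-9 2-22-8-21-4-19-3-26 1-17-10z"/><path data-sink="590 569" data-exterior="1" d="M522 507l-2 14-16 31 0 21 86-1 0-63-61 0z"/>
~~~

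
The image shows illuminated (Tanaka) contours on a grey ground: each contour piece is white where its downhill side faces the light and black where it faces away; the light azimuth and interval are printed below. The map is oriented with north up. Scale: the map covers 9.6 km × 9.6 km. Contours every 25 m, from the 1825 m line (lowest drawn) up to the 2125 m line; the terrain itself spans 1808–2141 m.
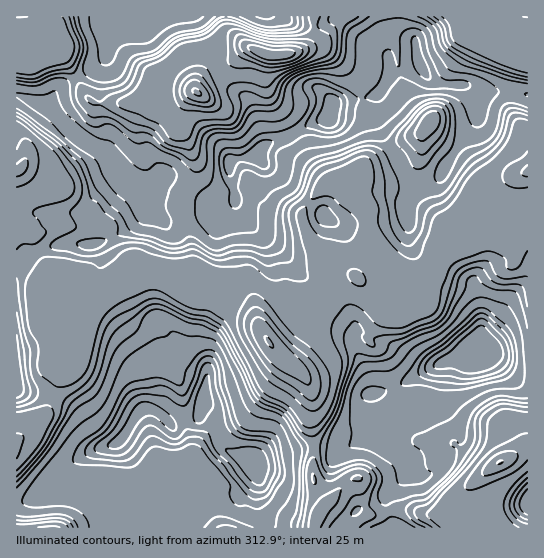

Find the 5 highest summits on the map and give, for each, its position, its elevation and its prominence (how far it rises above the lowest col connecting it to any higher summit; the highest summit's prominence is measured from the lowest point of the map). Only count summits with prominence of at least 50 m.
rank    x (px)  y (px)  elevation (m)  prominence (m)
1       266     54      2141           333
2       197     93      2128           84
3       269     342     2126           197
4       501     462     2101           147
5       430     121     2036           72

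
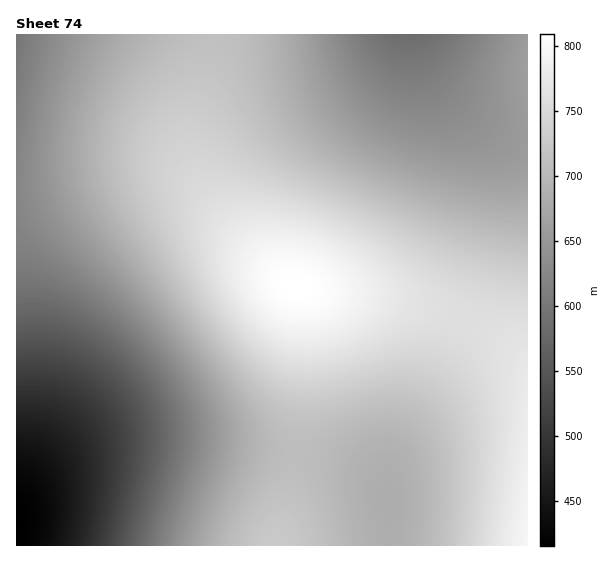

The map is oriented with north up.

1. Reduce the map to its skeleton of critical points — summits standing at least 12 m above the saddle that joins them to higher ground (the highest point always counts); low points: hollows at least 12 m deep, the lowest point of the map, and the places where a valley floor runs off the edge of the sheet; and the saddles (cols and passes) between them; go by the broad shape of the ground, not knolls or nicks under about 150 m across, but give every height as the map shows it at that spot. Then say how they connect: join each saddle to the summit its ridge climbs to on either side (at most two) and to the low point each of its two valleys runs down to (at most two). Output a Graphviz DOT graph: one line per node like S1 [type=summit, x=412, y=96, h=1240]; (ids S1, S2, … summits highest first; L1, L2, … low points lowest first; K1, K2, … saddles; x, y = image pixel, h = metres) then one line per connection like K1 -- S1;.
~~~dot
graph terrain {
  S1 [type=summit, x=295, y=287, h=809];
  S2 [type=summit, x=527, y=544, h=796];
  S3 [type=summit, x=277, y=544, h=726];
  L1 [type=low, x=18, y=524, h=415];
  L2 [type=low, x=409, y=35, h=583];
  L3 [type=low, x=17, y=37, h=598];
  L4 [type=low, x=389, y=503, h=682];
  K1 [type=saddle, x=463, y=321, h=758];
  K2 [type=saddle, x=295, y=455, h=707];
  K3 [type=saddle, x=17, y=189, h=622];
  K1 -- S1;
  K1 -- S2;
  K1 -- L2;
  K1 -- L4;
  K2 -- S1;
  K2 -- S3;
  K2 -- L1;
  K2 -- L4;
  K3 -- S1;
  K3 -- L1;
  K3 -- L3;
}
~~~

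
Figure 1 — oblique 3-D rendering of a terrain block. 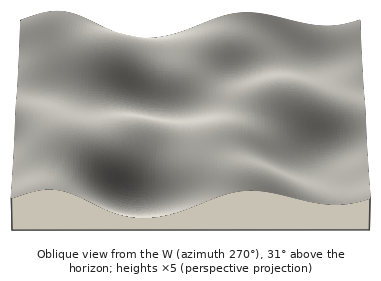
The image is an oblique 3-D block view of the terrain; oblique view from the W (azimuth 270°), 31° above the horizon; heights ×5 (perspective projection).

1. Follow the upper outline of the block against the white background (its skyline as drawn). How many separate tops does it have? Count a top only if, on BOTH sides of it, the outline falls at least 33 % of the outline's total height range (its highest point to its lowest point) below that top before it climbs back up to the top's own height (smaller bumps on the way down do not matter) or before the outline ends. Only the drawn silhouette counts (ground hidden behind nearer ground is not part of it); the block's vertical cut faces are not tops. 1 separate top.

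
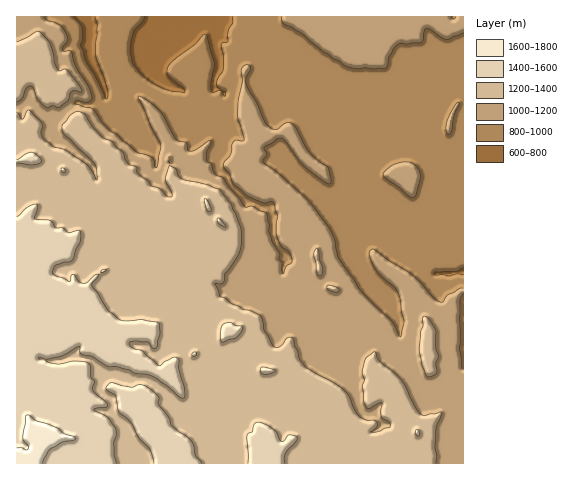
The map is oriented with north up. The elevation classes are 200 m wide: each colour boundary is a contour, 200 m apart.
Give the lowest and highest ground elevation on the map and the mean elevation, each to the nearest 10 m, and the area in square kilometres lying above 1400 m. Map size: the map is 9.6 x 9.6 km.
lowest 660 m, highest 1650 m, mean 1160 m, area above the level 12.8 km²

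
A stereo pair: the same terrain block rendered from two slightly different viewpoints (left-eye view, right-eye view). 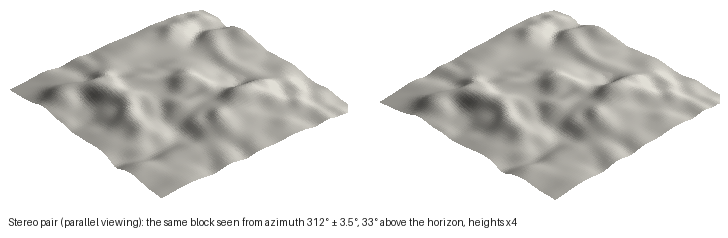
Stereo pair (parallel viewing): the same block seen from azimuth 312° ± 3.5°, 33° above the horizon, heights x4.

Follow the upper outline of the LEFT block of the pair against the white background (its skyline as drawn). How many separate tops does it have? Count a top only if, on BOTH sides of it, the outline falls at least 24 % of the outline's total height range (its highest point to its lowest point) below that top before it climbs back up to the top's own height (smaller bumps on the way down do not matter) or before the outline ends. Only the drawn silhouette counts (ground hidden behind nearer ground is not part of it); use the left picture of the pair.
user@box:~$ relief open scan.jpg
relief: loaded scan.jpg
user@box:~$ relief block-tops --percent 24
1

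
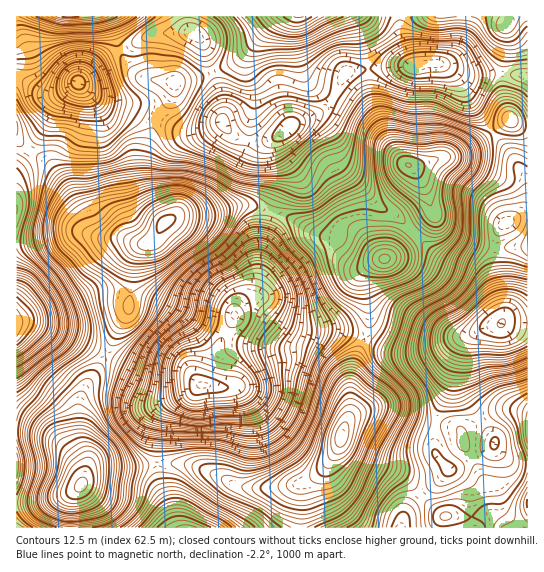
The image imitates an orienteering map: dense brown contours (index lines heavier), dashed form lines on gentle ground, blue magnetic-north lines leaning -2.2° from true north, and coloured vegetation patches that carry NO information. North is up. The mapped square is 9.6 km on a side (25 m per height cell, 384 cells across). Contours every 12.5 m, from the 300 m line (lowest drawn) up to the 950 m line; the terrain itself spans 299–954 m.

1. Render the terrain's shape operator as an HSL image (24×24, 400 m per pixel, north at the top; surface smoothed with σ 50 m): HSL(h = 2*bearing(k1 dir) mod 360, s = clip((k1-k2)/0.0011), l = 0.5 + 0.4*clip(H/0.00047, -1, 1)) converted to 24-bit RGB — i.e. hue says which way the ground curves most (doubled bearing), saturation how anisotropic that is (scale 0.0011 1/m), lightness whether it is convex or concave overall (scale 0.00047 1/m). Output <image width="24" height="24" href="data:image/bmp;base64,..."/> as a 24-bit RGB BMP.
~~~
<image width="24" height="24" href="data:image/bmp;base64,Qk32BgAAAAAAADYAAAAoAAAAGAAAABgAAAABABgAAAAAAMAGAAATCwAAEwsAAAAAAAAAAAAA5jD04qja6drgnMzSsd/bdrTCO2KGVDRYgkBzYYNbZqBQXYJTnqtwvJ5/rYawisOjUblpKjdRL0Fkvb7iuLjoYG/LUbKTyBWrdlff69ny8Nvv3uXtjsPKc2O5gCuoVS+AaWCXor7NnbznmKnlqabKtKG/s4aev8ajZ4abMjphKq2ILrZvsmaDlFhdTmaEJy6oYGk6lKE44M+q6tbIroKoUkSoYCe/U0rYsNXsw+3ybbzudXjs17Xv5W/n15WZ0MSAV3aPUHfBYsXPRWOJQU0tub1ua3ypGh1De41Sc9Nycchw6enSxsjdITj1X2T5qrj4zNvztcvbUFipN0FmiEqB3C2t9p2t8OXQZJlrM35HPWdRTy1Zl2qoZL1ZSzJTUBtUl8vXyuTXkLq4w+CKjMplJC5fPIeCULiPUGytyoCVpEmtXTFtUT5ThEaM7MDA997UxnqakJhtJmRXJUV9i7Omq2+IRClOLWOHUbuitZphupBA5txKwa8WICMQGD4MIWwMISESdYUkXiUuciZbd09jQ0Vf0MeB9eXS5cLn287shqDgA2CfXnPCx1bQk3jSVarZkknEr4iCu42G3qaK2nFeU4RpOq9pKFFWKjEYUU0SISMQLCUSaIo1NGdwucqV8/XWgcq4xbvWxXXVKTivL0uDW2zAtLrheXbaXUut0afV0p7Q35ii6HiAwsB8RYNGGRMgXDdYbpSmSTB/T6udTMFtJ218h9OR9fHFr5Y4hHEhcmo1Q0FsPWV4Rox8SJ9bZ0yAMk4rbGQ7uzYj20Yy8n1d8LRZZUsvExsgIqRMOI6bMUDMmqzPl5THNpiUTZkw5KEl/EoTr6wxU4gxJlIqITohQG0tTlcxMTogKUEgKiEWgmwks38927Sf9NjXr37OS3XDV+jAFWqEMFJfXJdeglKAsUVVb2UvlpUp3cyAzr6moF9SNScXJjQQF04SN0stX1o9XjpIQTQ0iqtMa79wscad48ityGSNlM64UYeWHiQ6N2hlM3ZDQSY4oC09wWRTncJiqNFNtHMmiSEhrU5kZ7yALoFkJDkvNEosJTJDVHltjsJuaa8/nZkvx54k35k3oJUqUEshGiAUHFktODFRNyQ4f39Prcqj1sXKzWWMvXxrlbjJrb3Wsb3PWjq0TDVyRm9mWhjZh4G5ds2MkJOvin+u1Jiu4bCrwHaEp094TbWCG2pgExAjcTtnPM5hgt+UaIq+1ank4d7tpKnfvFSIrZ1PLCqFa0fhd27cdRvkva3OxdnUeaLOkJjSpK7h7LjX6ajcvbTfv7TTIyOPDhlER9LXzezqhMqnPHJscMyEyrmXnApf9igcseSfFJncHUqVUzvBHjxp0sq308+9WY6aaqp+V0OT4bzU5tDhvrjaybHldQz/Uoz+fe7/fsbkxYXTmoq+cZ1UazchbxZH5PHa3/DbJhhWJCY6Jkw9DjVAU8lYstKhkIjQg5q9UXGyjLrJ5ODr2MPrlITdnoP+mprwcKDBNSlCdZBMt4WhuyeClxxBccBhtfeG2KAaKw0lRlhyQ5iSMmqBJ9Nchc5/UHqGq36mYK2INsVYpr1is3BysGyFNkFki0Fnuyh8nUGFZKZIU04viBRs3LOzvePI1ZN94DQ/PMzMKaHEVTuVVtSvecmpQYw+UmhCZTcyxb45iZgkM1ERdn4feEwuYSciNE4hMVt1vI7IyK7KThyFVUep1/Th1Nvz2LH34dvwu6fzVR+JVStXSde+RY6eq4GyX12hNUVux5Fewn1PioE7RYgoQSIwnzQng6I5DCoVLVMboXdCUSiDl+LIw/HDVXCefb6s2sG//wPe0QCem+W4SGeTOHlvV6eRfSuJnidcqptPvG9dzZl6mIxIExkgmaVIwZt2UzhPMGQkG4MnM4SEjduJmdN9XUVlpcZdXEMiLQYm5rrP5e7djBsfYacaDiUSKAsaqmUyxMZqYbSNz8mvwHfIWieYbrdrabWAdk+2m8vCRrisI35uc+I+g6JAQmtts3pDdx5KJiZKtO1l1nEsuoVK1KRgIw8kDyQhd+F3ktO7gpy4tcrEf03QwETuy5KQjGZKU2BAjcY7T208NUcmjbMVY3kRJSQOVlUVRSghXzMs8OoIW04ZblWl2yw3bypTI39NC/kAIoUjcZNWk6FKUCc8VzJR1H6H0m2boVBPqr0/ZWpAPnJQkbdYo1FFXyo7YFUdF0EYTnJB0MKEesiXYBY6mzMkt4RObatUT6orOIcgEFATcm8xOyIfOTsmlZ46rWBqyKDD2LzBf2WSUZJ5f8yZNUO/nUHt3b/iWXK9GdDj1Obo0nrC"/>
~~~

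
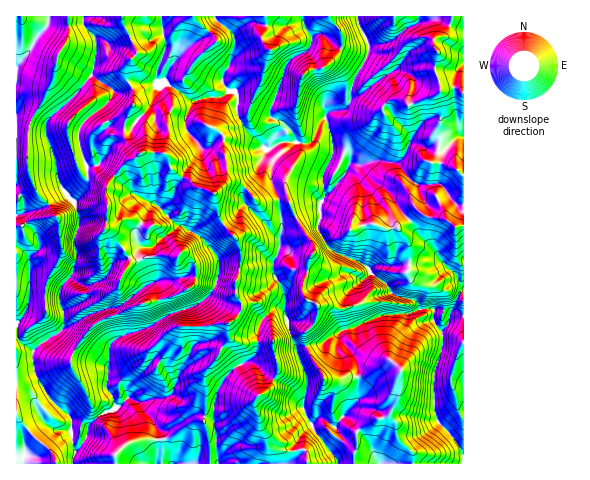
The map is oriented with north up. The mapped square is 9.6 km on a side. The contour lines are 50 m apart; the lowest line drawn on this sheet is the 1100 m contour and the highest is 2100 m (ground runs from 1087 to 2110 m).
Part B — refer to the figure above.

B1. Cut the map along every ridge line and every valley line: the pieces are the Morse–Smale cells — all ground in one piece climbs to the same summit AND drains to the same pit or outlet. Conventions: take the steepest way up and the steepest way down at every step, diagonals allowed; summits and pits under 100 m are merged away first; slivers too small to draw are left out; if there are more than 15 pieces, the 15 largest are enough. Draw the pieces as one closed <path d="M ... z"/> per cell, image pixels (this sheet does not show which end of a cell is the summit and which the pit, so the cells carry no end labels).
<path d="M89 81l-2 0-9 11-30 28-3 6 1 12 10 23 2 19 6 12 10 10 5 15 0 10-5 11 3 22-6 17-11 11-1 10-30 1 0-40 10-10 0-6-3-9-10-10-10 3 0 236 201 1 0-26-4-18 1-17 9-21 12-14-7-11-7-6 0-3 9-11-2-14 7-4 6-8 0-9-5-8-9 0-19-8-14-2 2-19-13-12-5 3-30 0-19 7-1-8-15-23-7-4 1-43-13-10-9 1-5-4-12-33-1-14 3-5 24-22 0-9z"/><path d="M463 16l-105 0 1 10 9 17-1 13-13 22-3 11 0 10-5 9-16 4-5 4 8 30-2 13 15 6 1 4-10 16-17 17 0 16-2 5 1 9 13 18 33 16 7 9 16 11 4 8 22 7 5 8 13 0 2 12 7 10 7-6 8-25 3-7 5-3z"/><path d="M91 76l-4 5 7 8 0 9-24 22-3 13 13 39 5 4 9-1 13 10-1 43 7 4 15 23 2 8 18-7 30 0 5-3 13 12-2 19 9 0 19 8 14 2 5 8 0 9-6 8-7 4 2 14-9 11 0 3 15 16 14-7 5-5 3-7 0-13 4-15 12-11 10 2 0-17-11-22 0-9 7-15 2-27-4-24-8-19 2-17-6-7 0-4-20-20-6-10-3-9 1-14-3-5-7 0-5 4-19 2-11 3-26-17-33 0-12 8-7 0z"/><path d="M463 290l-7 10-8 25-7 6-7-10 0-10-2-2-12 0-9 5-34 3-22 11-12 2-21 14-16 3 17 30 4 3 9 0 11-4 15 0 28-15 11 8-3 9 0 19-8 15-5 5-16 6-12 9-2 32 109-1z"/><path d="M326 119l-6 5-8 18-29 0-17 9 1 6 5 4-2 17 8 19 4 24-2 27-7 15 0 9 11 22 0 20 6 21 14-3 2 14 16-2 21-14 12-2 26-12 30-2 9-5-6-8-22-7-4-8-16-11-7-9-33-16-14-20 2-12-1-11 6-11-2-21 10-23-1-13z"/><path d="M357 16l-55 1 3 11 7 10-1 7-4 6-13 6-7 7-17 45 0 8 11 5 11 11 3 8 3 2 14-1 8-18 5-5 0-3 5-4 16-4 5-9 0-10 3-11 14-25 0-10-9-17z"/><path d="M301 16l-87 1 19 17 2 7-5 25-7 11 0 6 7 9 5 0 3 5-1 14 7 15 22 24 17-8 12-1-3-8-11-11-11-5 0-8 17-45 7-7 13-6 4-6 1-7-6-7z"/><path d="M306 346l-7 2-2 6 9 23-3 32 8 17-11 11-6 12 1 2 10-1 3 5 0 9 46 0 0-11 3-4 0-17 12-9 16-6 5-5 8-15 0-19 3-9-11-8-28 15-15 0-11 4-9 0-4-3z"/><path d="M83 16l-34 0-3 11-8 8-8 15-14 17 1 149 22-6 10-6-12-11-8-20 0-47 23-44 4-18 5 4 20 8 6 4 5-5 4-32-2-7-10-10z"/><path d="M214 16l-53 1 4 33-8 20 0 12 3 3 7-1 26 17 11-3 19-2 7-5-7-8 0-6 7-11 5-25-2-7z"/><path d="M160 16l-76 0 0 10 10 10 2 7-4 33 23 16 7 0 12-8 25 1-2-15 8-20 0-10z"/><path d="M236 367l-13 15-9 21-1 17 4 18-1 8 2 17 72 0 5-5 0-6-16-3-6-7-13-19-5-16 3-12-7-6z"/><path d="M66 194l-17 10 5 13-20 2-8 4 10 11 3 9 0 6-10 10 0 41 30-2 3-12 11-14 4-12-3-22 5-11 0-10-5-15z"/><path d="M56 64l-4 18-9 20-11 15-4 16 1 40 8 20 11 11 18-10-8-14-2-19-10-23-1-12 3-6 26-24 13-15-6-5-20-8z"/><path d="M276 380l-3 1-7 11-8 4-3 3 0 8 6 18 12 17 6 7 15 2 1-7 16-20-8-15 0-6-7-11z"/>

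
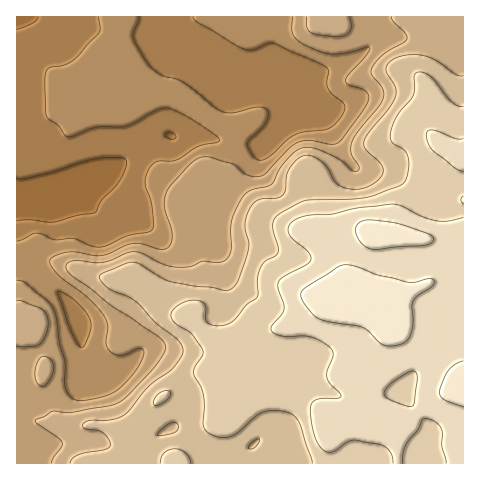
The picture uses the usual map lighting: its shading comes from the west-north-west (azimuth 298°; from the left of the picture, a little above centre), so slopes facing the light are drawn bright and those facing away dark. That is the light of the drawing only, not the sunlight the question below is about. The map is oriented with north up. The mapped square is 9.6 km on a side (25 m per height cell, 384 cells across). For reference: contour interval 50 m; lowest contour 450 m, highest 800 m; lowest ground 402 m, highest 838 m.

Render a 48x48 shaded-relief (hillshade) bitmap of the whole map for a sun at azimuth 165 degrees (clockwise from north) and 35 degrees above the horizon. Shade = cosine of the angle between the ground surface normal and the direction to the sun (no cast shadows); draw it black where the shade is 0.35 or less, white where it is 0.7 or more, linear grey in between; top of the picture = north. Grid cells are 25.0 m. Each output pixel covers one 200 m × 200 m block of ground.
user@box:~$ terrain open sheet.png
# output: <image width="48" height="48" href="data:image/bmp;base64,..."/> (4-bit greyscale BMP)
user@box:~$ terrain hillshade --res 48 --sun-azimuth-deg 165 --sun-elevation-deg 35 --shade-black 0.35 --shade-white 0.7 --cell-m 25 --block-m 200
<image width="48" height="48" href="data:image/bmp;base64,Qk32BAAAAAAAAHYAAAAoAAAAMAAAADAAAAABAAQAAAAAAIAEAAATCwAAEwsAABAAAAAAAAAAAAAAABEREQAiIiIAMzMzAERERABVVVUAZmZmAHd3dwCIiIgAmZmZAKqqqgC7u7sAzMzMAN3d3QDu7u4A////AIiHZURXiZl1RXmqqZh3iaq8u6qqqqqqmZmZhmVnmql1RXm8y6mHeaq8y7u6qqqqmbu6qaqZqruWVYve/tuYiZq83LzLu6qpqsy7qqu6mbzKiJrN//26qqmrzLu7u7qqqqqpl2d3d5vdypmave7dy6mJqqmqqqq7u5mZhTIzRWi93KiIms7u3Lh2eIiIiZq8zImZhjESI0WL3KmZmavMy6h2eZmIiJq8zJmqmGVDMyNHq7qZmZqqqpiImqqqmZmaq5mruph2ZDIkaaqpmZmZmZmaq7u7upiImZmru6mZl1MjRomZmZmZmZmZqrvMy6mHeKmJqqqruoZEVneImZqqqpmYiaq8zLqHd7qYmamrzLhmZ3iJqqu7u6qZmZqrzMuYdsy6mZmau8upmaqqqru7zLu7qqqrzMuph7zLqZiIm83dzLqYiaq7zMzMy7q7zMupmJq7qZmIm83u3cqGZ4mZq83d3Mu7u7uqmYiZmaqqvMzMuqqXZnd3ibzMzMu6qquqqYdmirzM3cy6iImZdmd3iau7u7upmau6qoZVi93d3cuodmZ4h3eJmqqqqqqZmqzLqmZXve7d3LqYdURXd3iamIiJqqmZmavMulaK3u3KqqmHZVVWd3iIdmVniIiIiIiru2i8zLllZ4dlVWd3d3d3ZmVVZneIiIiJq5u5dkIQA0VEVniHd3dmZ3d3d3mZqqmZqpqXQhEAABI0Z4mId3d3iaqqmZq7zMu6qmd2VERCAAJGeJmYiIiJq7y6qqvMzMu7qlVWZnh2QiNXiZmZiJqZmqqpmaqqqpiIiFQ0RWeIhlZ5mqqph4mYd3d3eId3d2VVZlRERFaKqpiJqqqqhmiHVERFVURVZlZnd3d3dmeJq7qYmaqqhlVlREREMiI0VniJmaqqmYd3iauYeJq7l1M0VndlQhEjVomZmd3cuqmHd5qXZ4qrqFMkaJmXVCIjVompme7t3Muph3iHZXmZmGMjV5qYdlVVZ4mqqs3d7dzLqHd3ZEZ3eHUyJGiIiImZmImqu7u83d3Muod2VDNWZ4dBADRVaKu7qpmrqqu7vNzMzKh2ZTNFZ4l0AAATR6u7uqqqqaq6q8zMzMqYh2VomrunMAATRGeaqqqpmJqqq8zMzNy6qqqru83adCJFUyNXmqmIh5mqqrzdzN3dzMy6iJvMqGZ3ZCI1eZiIh5maqrvMzM3d3cuXZVebupiIh0IjRniIiJmZqqq7u7zMu6l3d3Z5q7qaqoZDRXiIh5mZmZqqqqqqmYeJmZiJmrurzLqHZ3iYh5mZmZmZmZmZmIiZqqqpmaqpq8y6qZmIh5mZiIiZqpmZmJmaqqqqqZqpeJqqqZh3eJmYd3iZqpmZmZmqqqqqq7vLl2Znd2ZniJmYd2eJmZmZmZqqqru7vN7u7JZDM0VompmIiHZ4iZmZmZqqu7u7ze/+/tp0NFaJqoiImYd3iamZmqu7u7u7vN3czd25d4mamXeImYiJq7qqqru7uqqqmau6q7zLuqqpmXeImZiZu7uqqru7qpmZiIqqmqvMu6qpmQ=="/>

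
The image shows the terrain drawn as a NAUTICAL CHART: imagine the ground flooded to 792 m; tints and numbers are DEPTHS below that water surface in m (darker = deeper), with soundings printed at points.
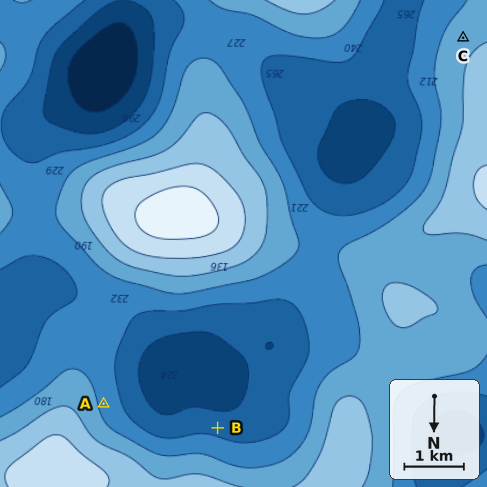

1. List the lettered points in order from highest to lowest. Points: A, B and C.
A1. C A B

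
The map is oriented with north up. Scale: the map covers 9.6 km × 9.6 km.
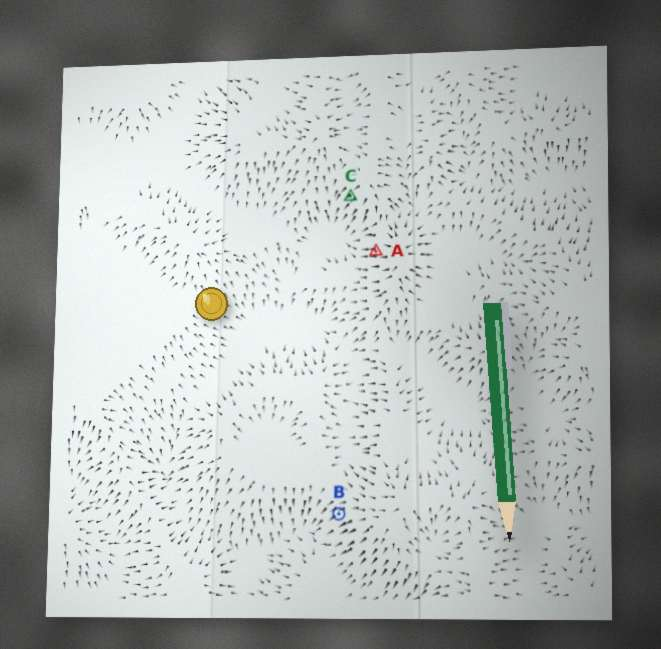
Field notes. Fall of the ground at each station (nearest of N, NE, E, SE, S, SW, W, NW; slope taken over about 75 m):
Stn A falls W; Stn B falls SW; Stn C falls SW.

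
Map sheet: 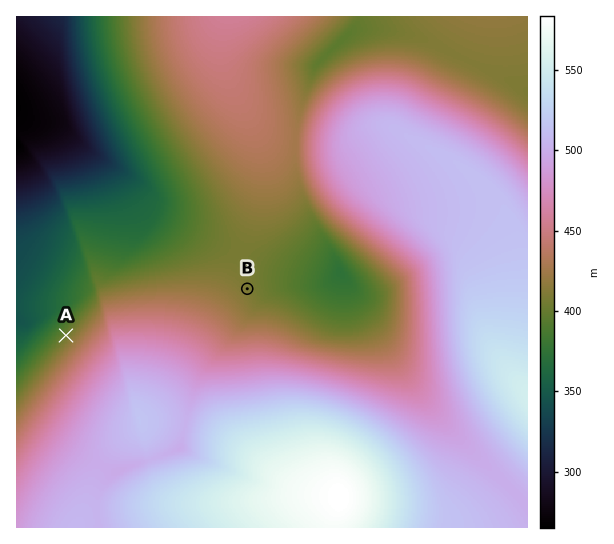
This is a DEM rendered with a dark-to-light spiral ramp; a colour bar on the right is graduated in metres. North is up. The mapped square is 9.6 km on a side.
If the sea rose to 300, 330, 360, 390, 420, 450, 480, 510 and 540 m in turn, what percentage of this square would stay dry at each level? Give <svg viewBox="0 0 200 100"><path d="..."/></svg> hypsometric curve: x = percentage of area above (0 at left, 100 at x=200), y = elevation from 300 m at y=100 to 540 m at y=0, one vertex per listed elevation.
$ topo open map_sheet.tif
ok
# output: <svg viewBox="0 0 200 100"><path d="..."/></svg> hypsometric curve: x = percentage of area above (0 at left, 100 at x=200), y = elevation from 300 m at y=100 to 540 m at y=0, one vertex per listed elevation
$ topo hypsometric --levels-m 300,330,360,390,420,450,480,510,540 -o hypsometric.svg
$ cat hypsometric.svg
<svg viewBox="0 0 200 100"><path d="M194 100l-5-12-9-13-13-13-34-12-32-12-19-13-40-13-26-12"/></svg>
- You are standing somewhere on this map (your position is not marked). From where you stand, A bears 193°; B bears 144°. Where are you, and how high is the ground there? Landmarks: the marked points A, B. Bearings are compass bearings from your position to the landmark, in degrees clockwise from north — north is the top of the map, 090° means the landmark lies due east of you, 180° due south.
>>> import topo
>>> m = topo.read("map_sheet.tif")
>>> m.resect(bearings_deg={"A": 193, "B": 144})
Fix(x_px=118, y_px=111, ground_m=360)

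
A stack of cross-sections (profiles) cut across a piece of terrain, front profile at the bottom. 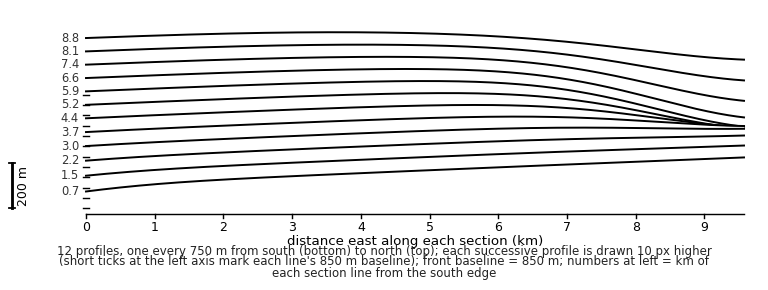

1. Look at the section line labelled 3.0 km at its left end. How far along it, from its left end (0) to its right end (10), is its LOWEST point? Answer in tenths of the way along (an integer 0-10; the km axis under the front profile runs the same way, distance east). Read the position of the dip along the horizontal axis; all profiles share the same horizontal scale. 0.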